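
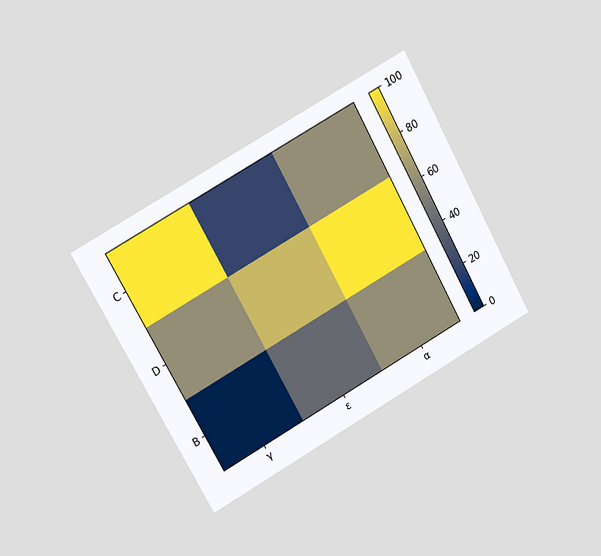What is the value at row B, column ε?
The chart is tilted about 29° counter-clockwise and viewed slightly from the left. Matching cell (B, ε) against the colorbar gives 40.

40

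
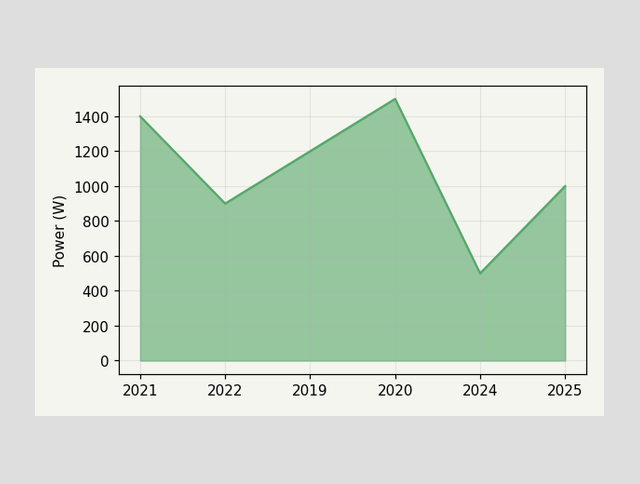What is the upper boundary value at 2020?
At 2020 the upper boundary is at 1500W.

1500W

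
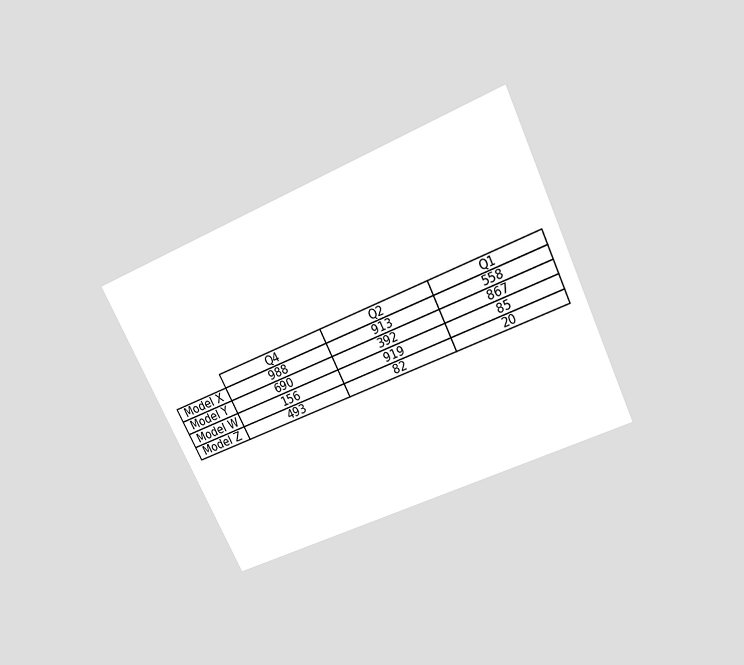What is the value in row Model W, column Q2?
919

The chart is tilted about 26° counter-clockwise and viewed slightly from above. The (Model W, Q2) cell reads 919.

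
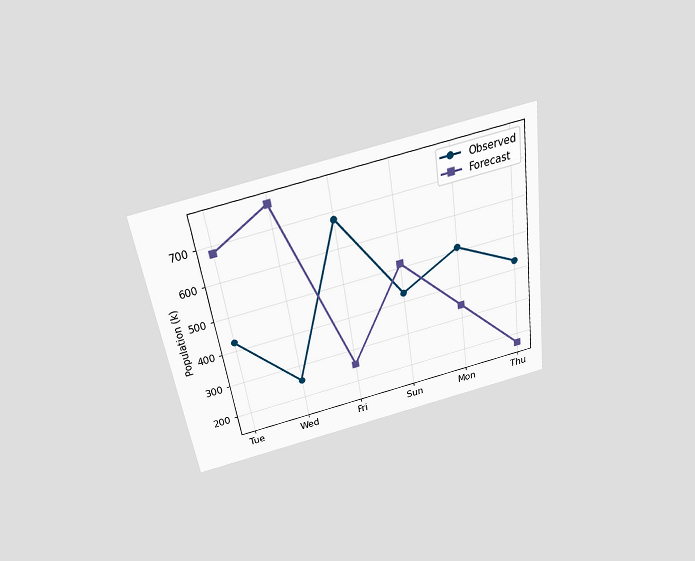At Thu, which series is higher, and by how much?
Observed, by 255k

The chart is tilted about 9° counter-clockwise and viewed slightly from above. At Thu, Observed sits above the other line by 255k.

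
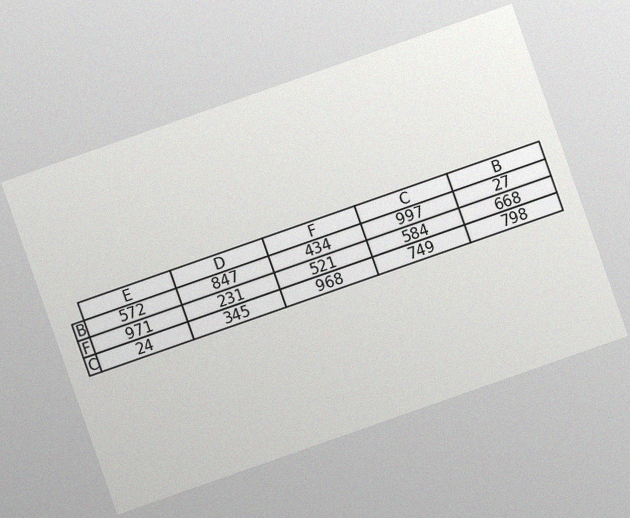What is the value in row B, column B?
The chart is tilted about 19° counter-clockwise, with some photo noise. The (B, B) cell reads 27.

27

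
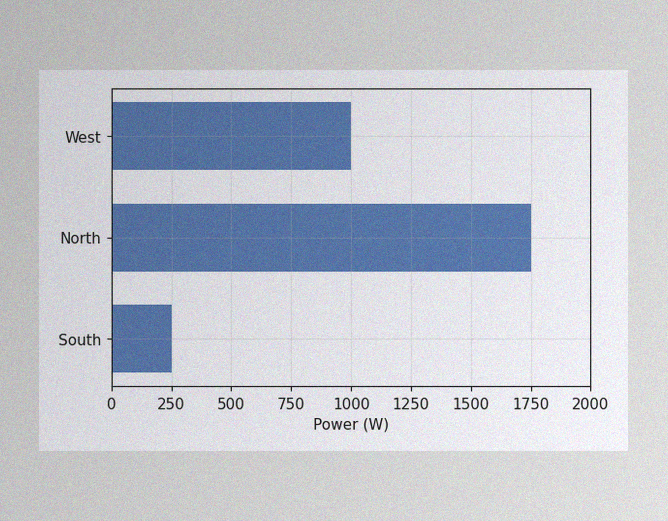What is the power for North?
The image has some photo noise and uneven lighting. Reading along the chart's x-axis, the North bar reaches 1750W.

1750W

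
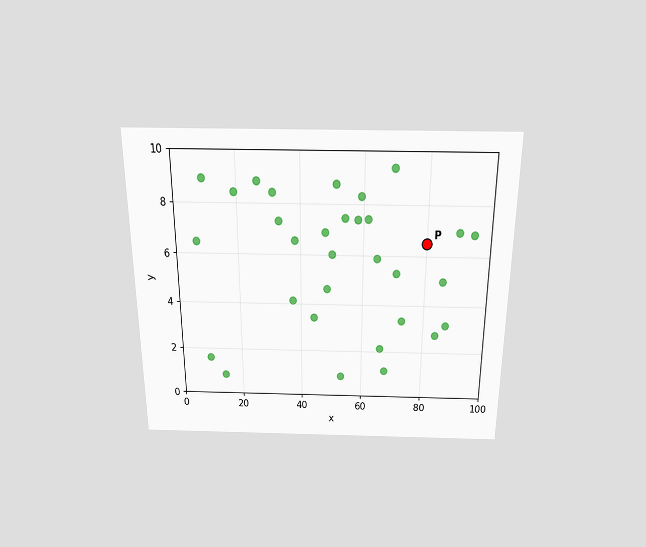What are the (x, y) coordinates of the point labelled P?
The chart is viewed slightly from above. Following the gridlines from P to each axis, P sits at (80, 6.5).

(80, 6.5)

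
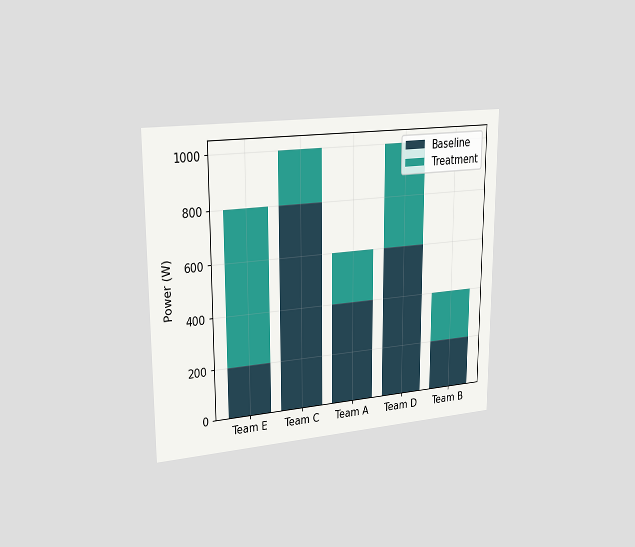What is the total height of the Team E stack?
The chart is viewed slightly from the left. The Team E stack's top reaches 800W on the y-axis.

800W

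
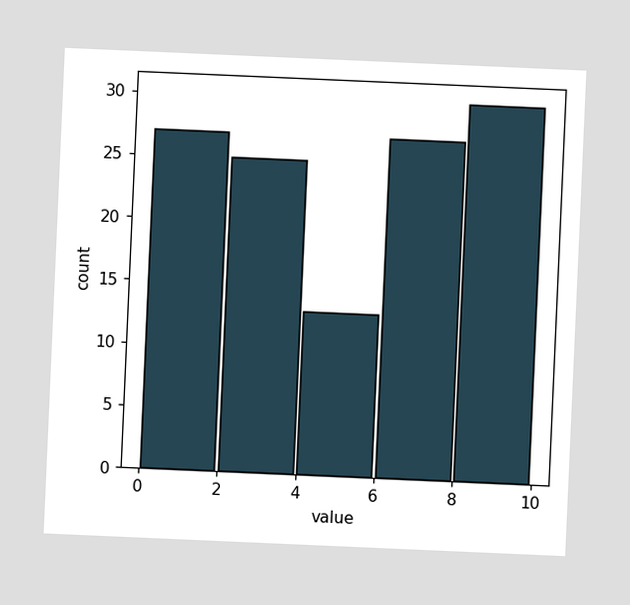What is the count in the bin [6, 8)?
27

The chart is tilted about 3° clockwise. The [6, 8) bin has height 27.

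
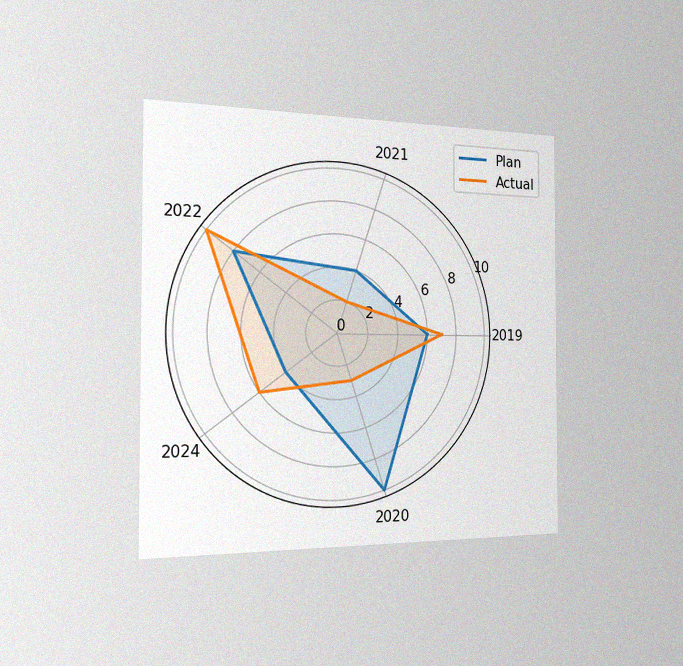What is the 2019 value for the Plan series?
6

The chart is viewed slightly from the left, with some photo noise. On the 2019 axis, Plan reaches 6.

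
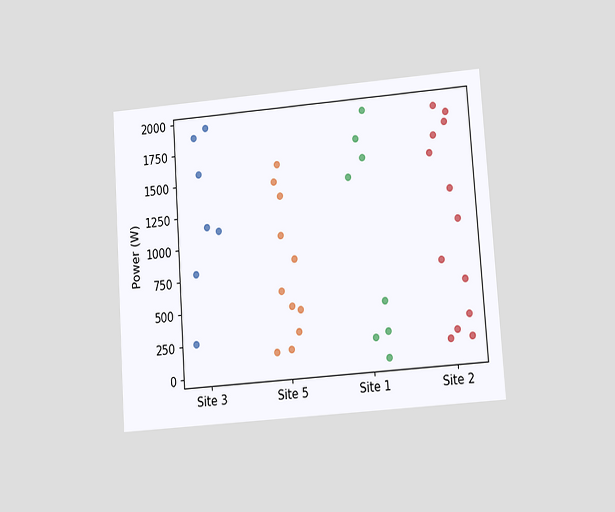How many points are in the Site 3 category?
The chart is tilted about 4° counter-clockwise and viewed at a slight angle. Counting the markers in the Site 3 column gives 7.

7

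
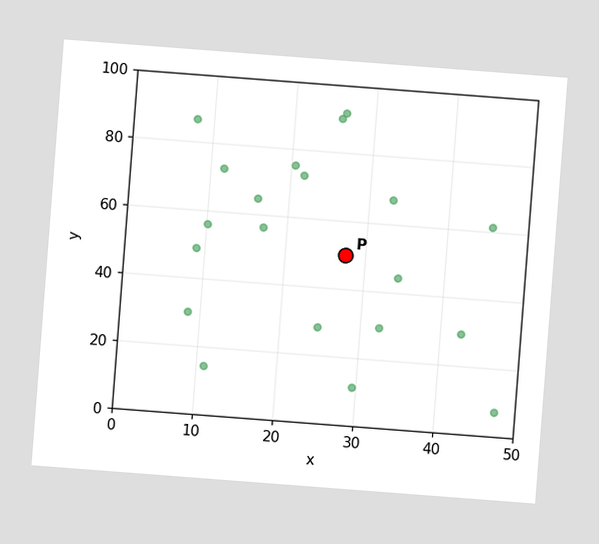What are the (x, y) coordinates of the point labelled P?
(27.5, 50)

The chart is tilted about 4° clockwise. Following the gridlines from P to each axis, P sits at (27.5, 50).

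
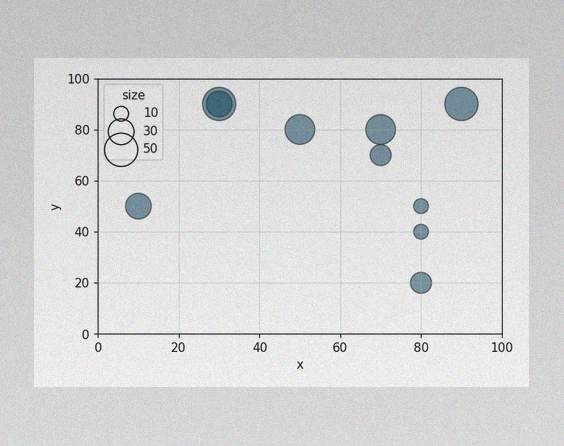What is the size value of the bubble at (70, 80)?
The image has some photo noise and uneven lighting. Matching the bubble at (70, 80) against the size legend gives 40.

40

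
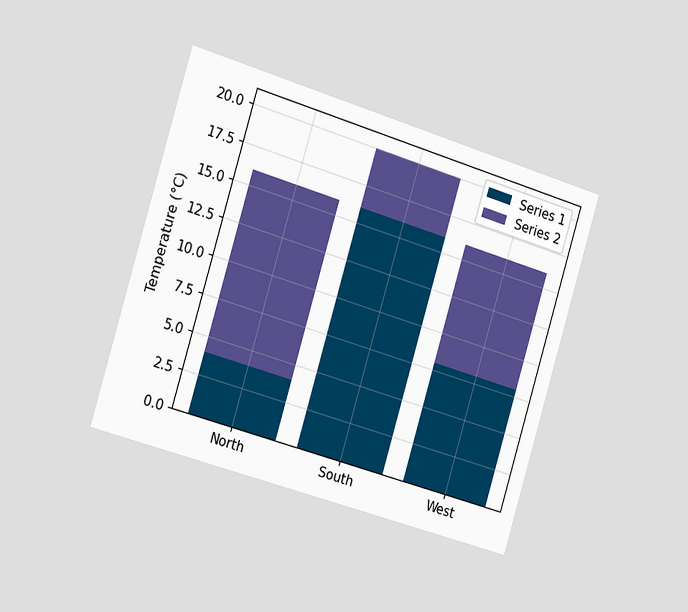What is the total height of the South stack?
The chart is tilted about 17° clockwise and viewed slightly from the left. The South stack's top reaches 20°C on the y-axis.

20°C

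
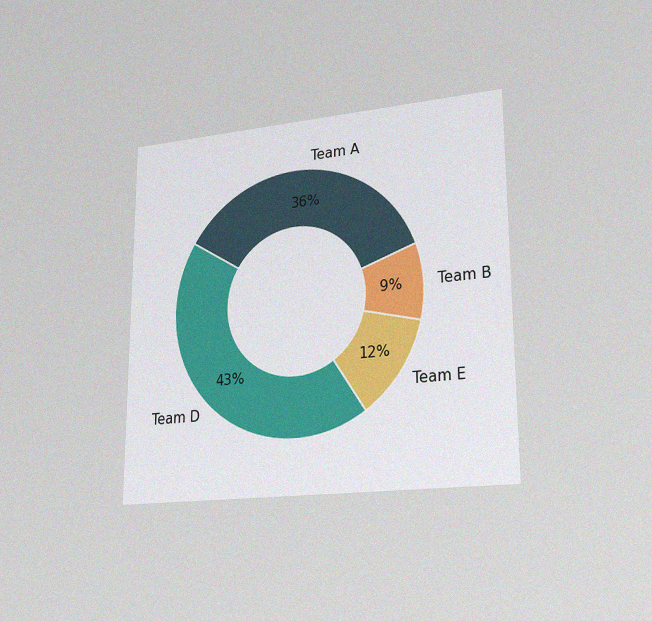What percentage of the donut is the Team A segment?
36%

The chart is viewed slightly from the right, with some photo noise. The Team A segment takes up 36% of the ring.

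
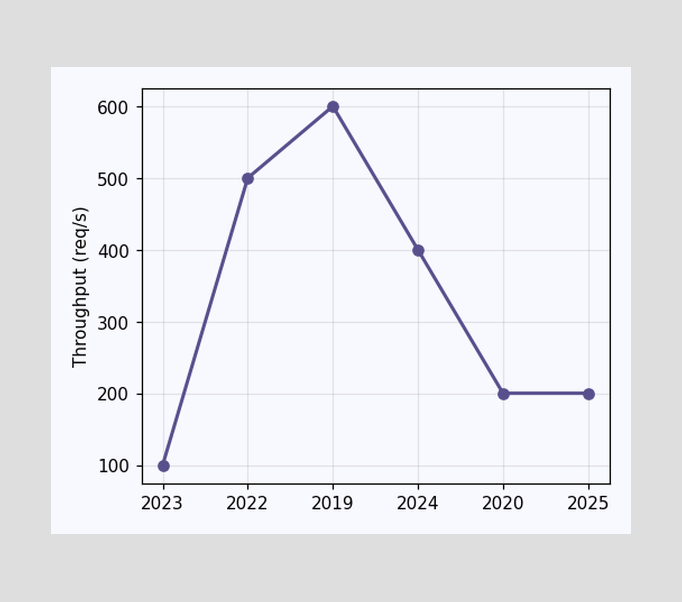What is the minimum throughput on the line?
The lowest point is at 2023, and reading across to the y-axis gives 100req/s.

100req/s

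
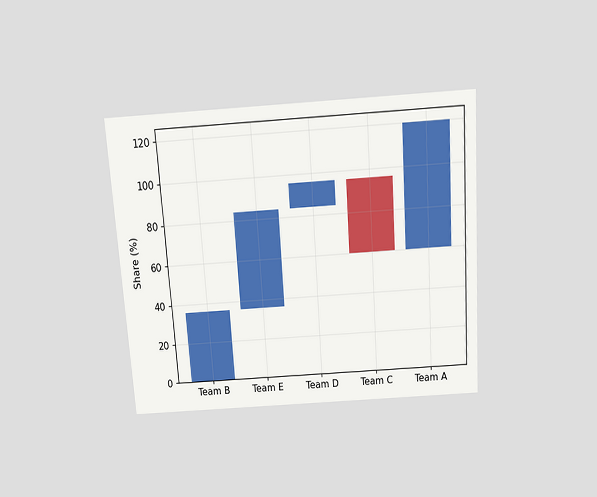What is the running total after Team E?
84%

The chart is tilted about 4° counter-clockwise and viewed slightly from above. After Team E the running total reaches 84%.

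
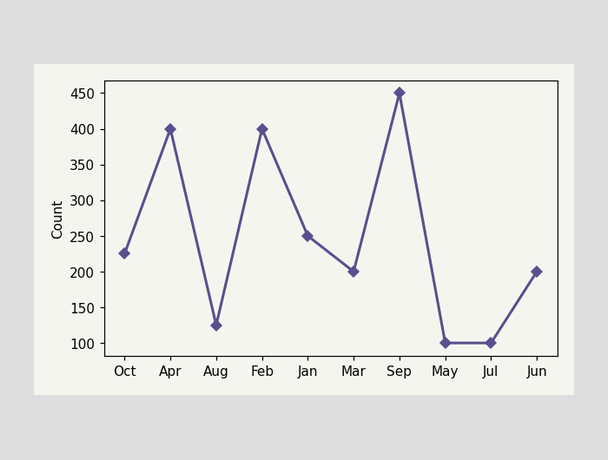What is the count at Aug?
At Aug, the line is at 125.

125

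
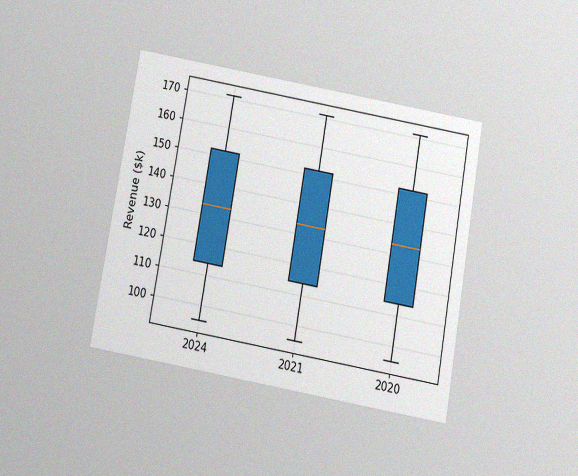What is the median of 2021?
The chart is tilted about 10° clockwise and viewed slightly from below, with some photo noise. The median line in the 2021 box sits at $133k.

$133k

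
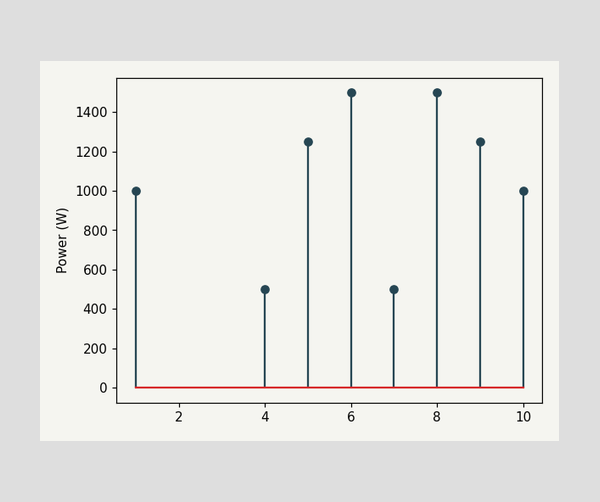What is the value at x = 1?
The stem at x=1 reaches 1000W.

1000W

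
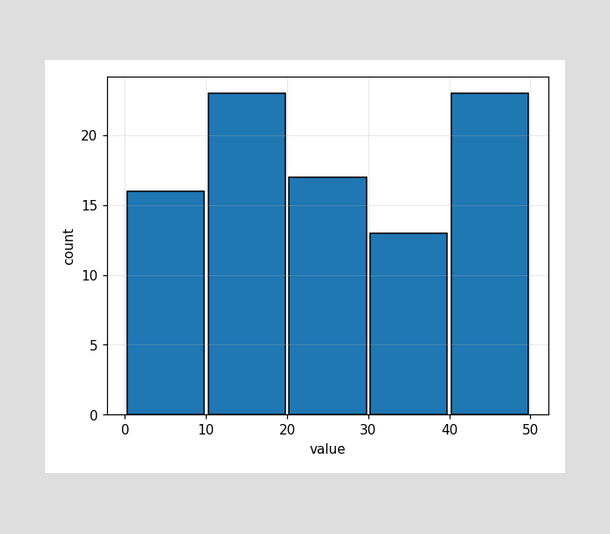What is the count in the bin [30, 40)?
13

The [30, 40) bin has height 13.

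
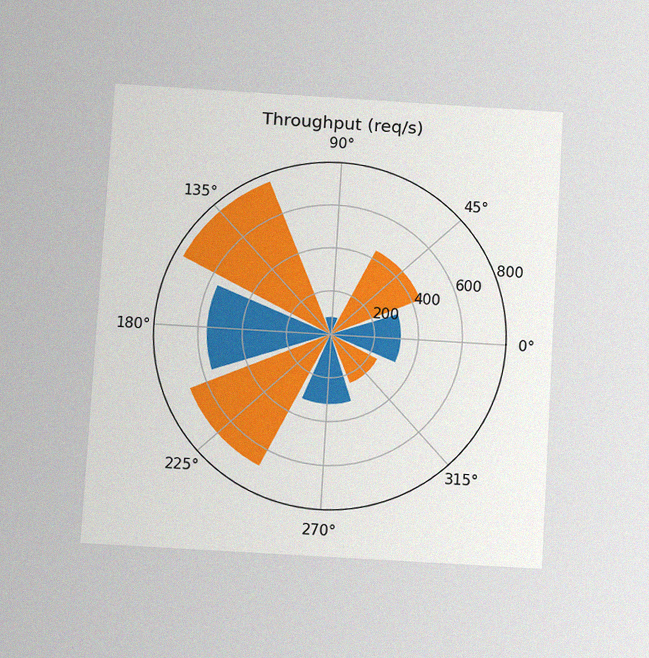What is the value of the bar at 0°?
320req/s

The chart is tilted about 3° clockwise and viewed at a slight angle, with some photo noise. The bar at 0° reaches 320req/s on the radial axis.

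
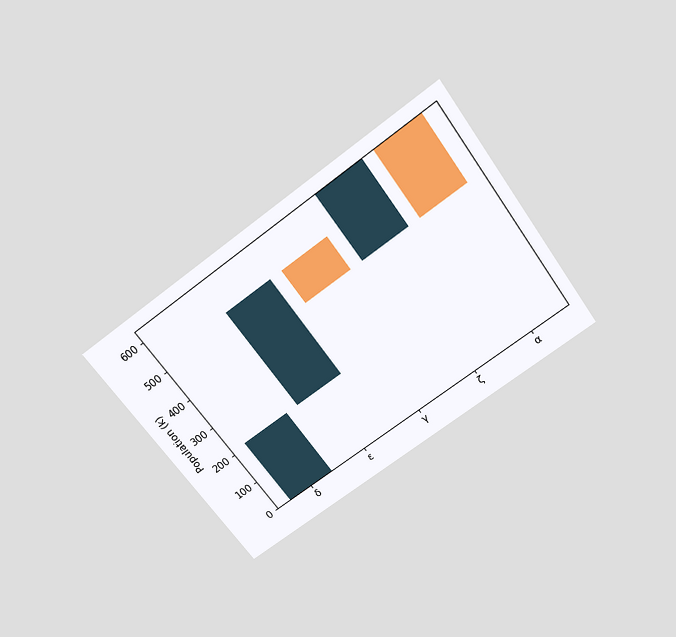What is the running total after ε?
530k

The chart is tilted about 36° counter-clockwise and viewed slightly from above. After ε the running total reaches 530k.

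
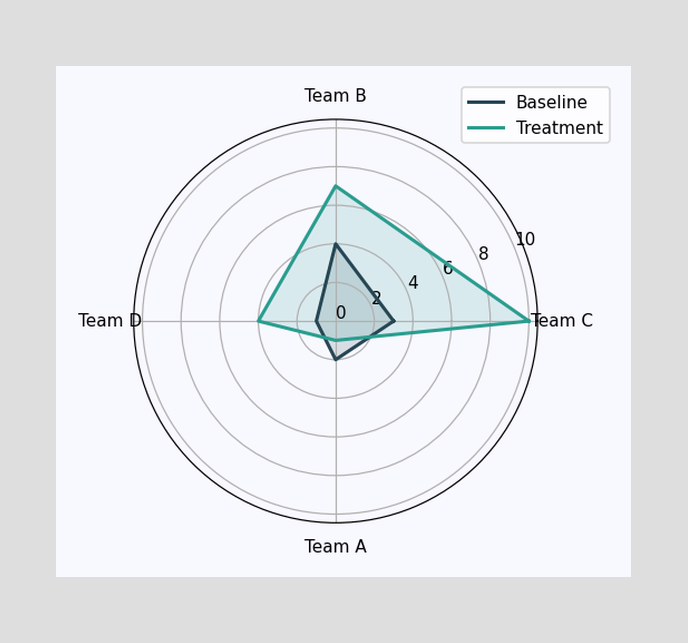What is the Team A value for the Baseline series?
2

On the Team A axis, Baseline reaches 2.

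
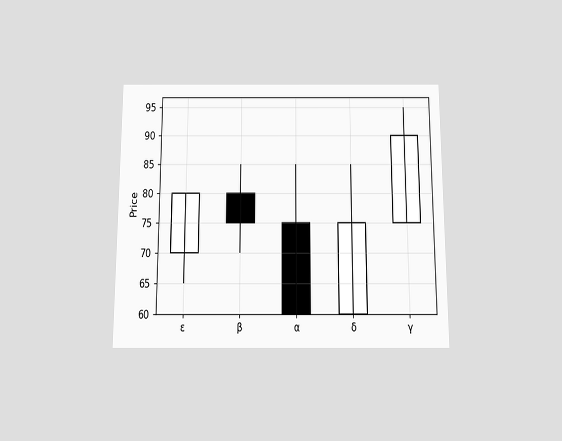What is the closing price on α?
60

The chart is viewed slightly from below. The α candle closes at 60.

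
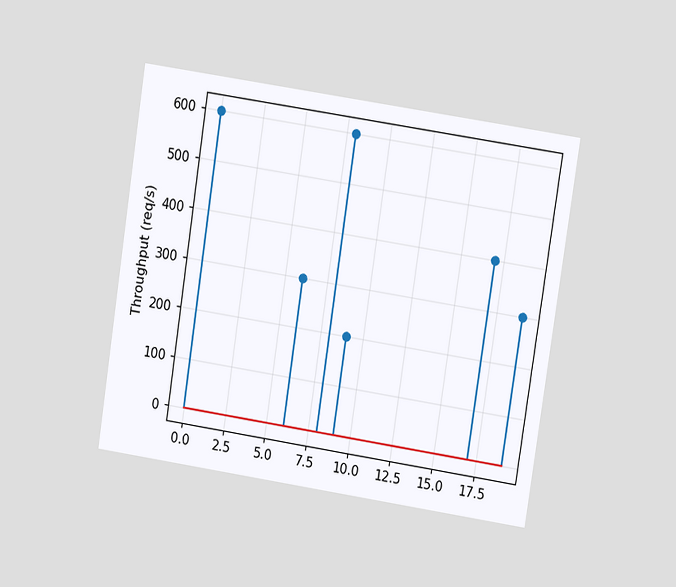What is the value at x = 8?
The chart is tilted about 9° clockwise and viewed at a slight angle. The stem at x=8 reaches 600req/s.

600req/s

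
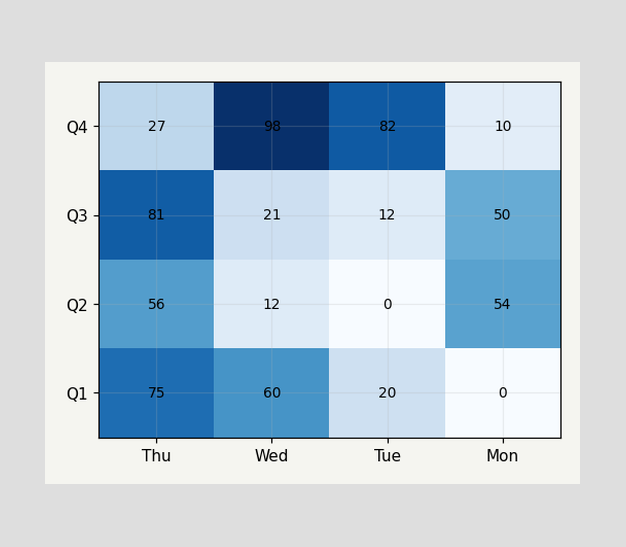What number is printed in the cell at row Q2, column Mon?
54

The (Q2, Mon) cell reads 54.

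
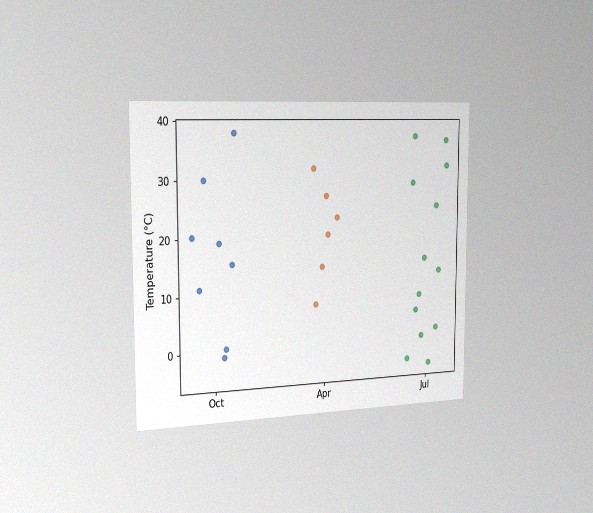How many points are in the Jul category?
The chart is viewed slightly from the left, with some photo noise. Counting the markers in the Jul column gives 13.

13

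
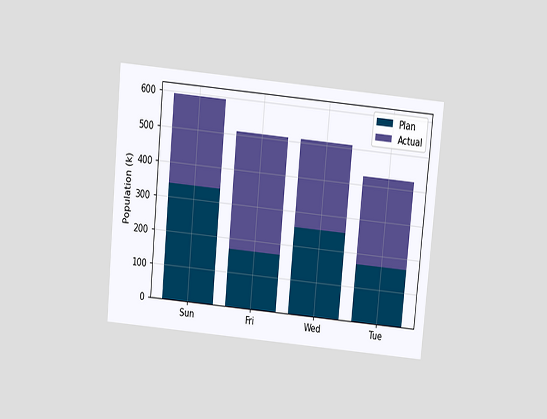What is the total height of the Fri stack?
510k

The chart is tilted about 5° clockwise and viewed slightly from above. The Fri stack's top reaches 510k on the y-axis.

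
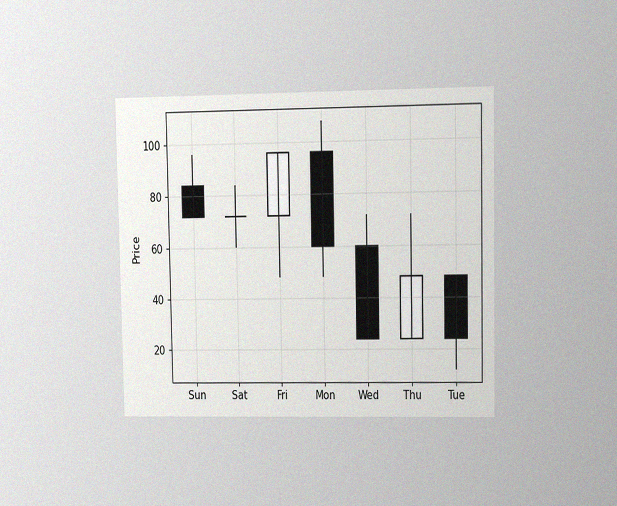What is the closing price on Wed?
The chart is viewed at a slight angle, with some photo noise. The Wed candle closes at 24.

24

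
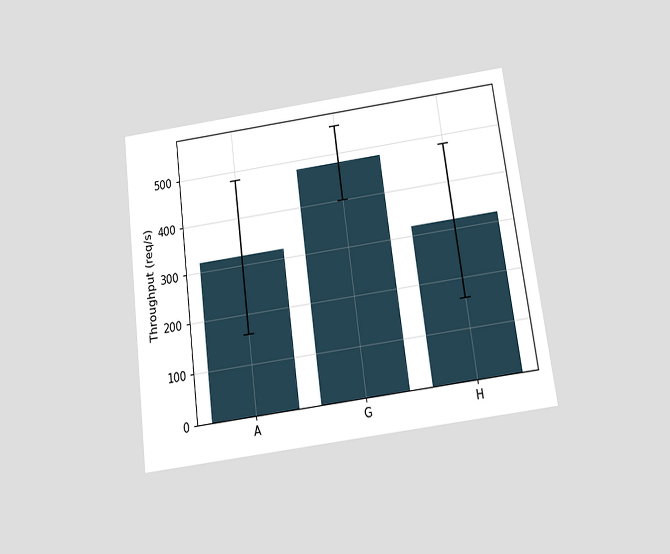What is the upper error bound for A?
480req/s

The chart is tilted about 8° counter-clockwise and viewed slightly from below. The A bar's upper whisker reaches 480req/s.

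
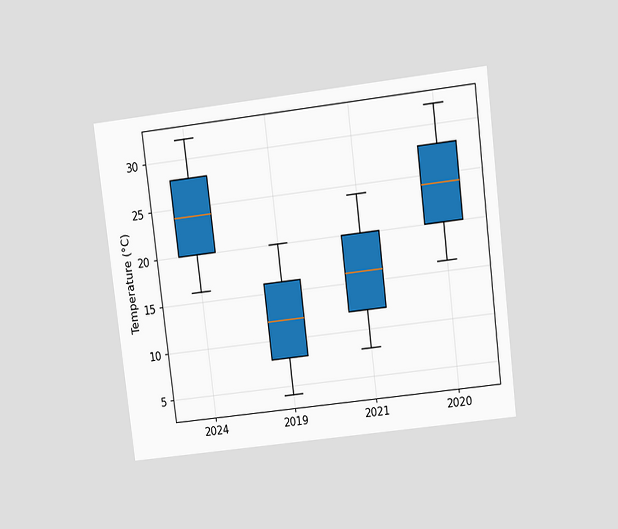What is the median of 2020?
24°C

The chart is tilted about 7° counter-clockwise and viewed at a slight angle. The median line in the 2020 box sits at 24°C.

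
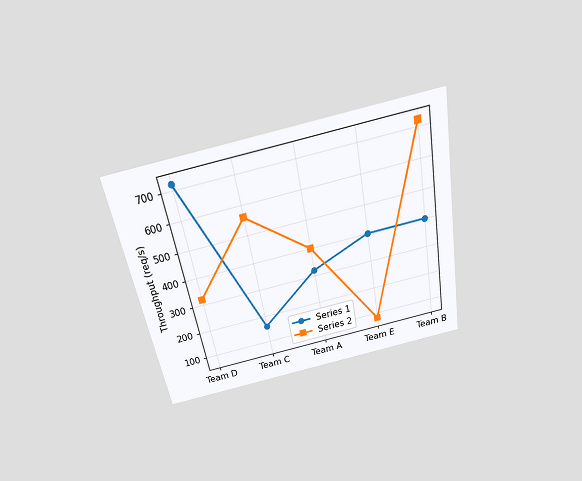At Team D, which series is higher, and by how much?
The chart is tilted about 11° counter-clockwise and viewed slightly from above. At Team D, Series 1 sits above the other line by 400req/s.

Series 1, by 400req/s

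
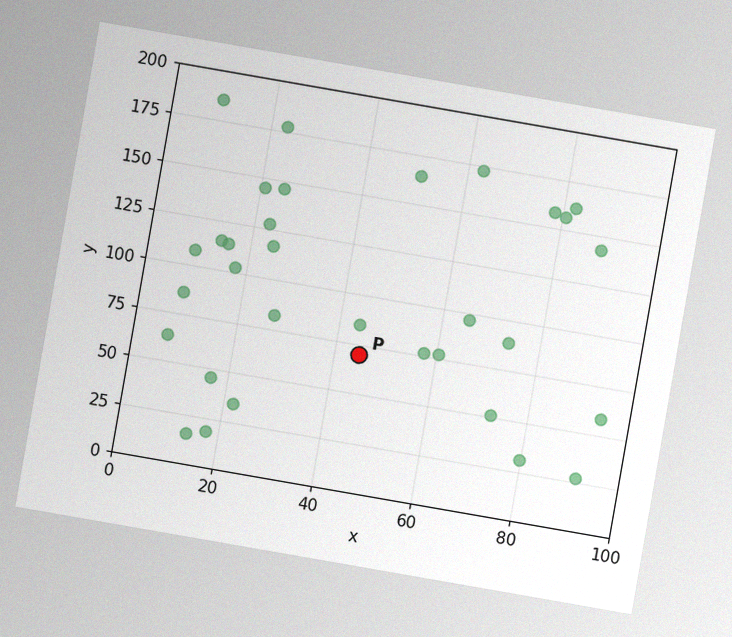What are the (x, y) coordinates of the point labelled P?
(45, 70)

The chart is tilted about 10° clockwise, with some photo noise. Following the gridlines from P to each axis, P sits at (45, 70).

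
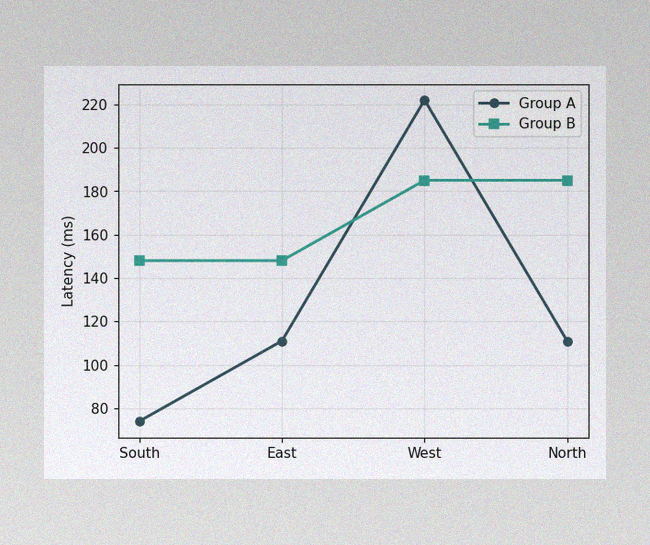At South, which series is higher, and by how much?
The image has some photo noise and uneven lighting. At South, Group B sits above the other line by 74ms.

Group B, by 74ms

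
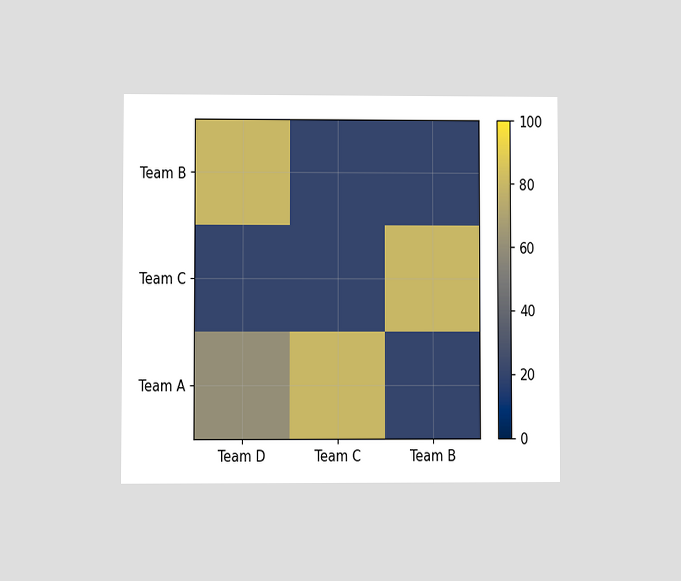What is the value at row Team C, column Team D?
20

The chart is viewed at a slight angle. Matching cell (Team C, Team D) against the colorbar gives 20.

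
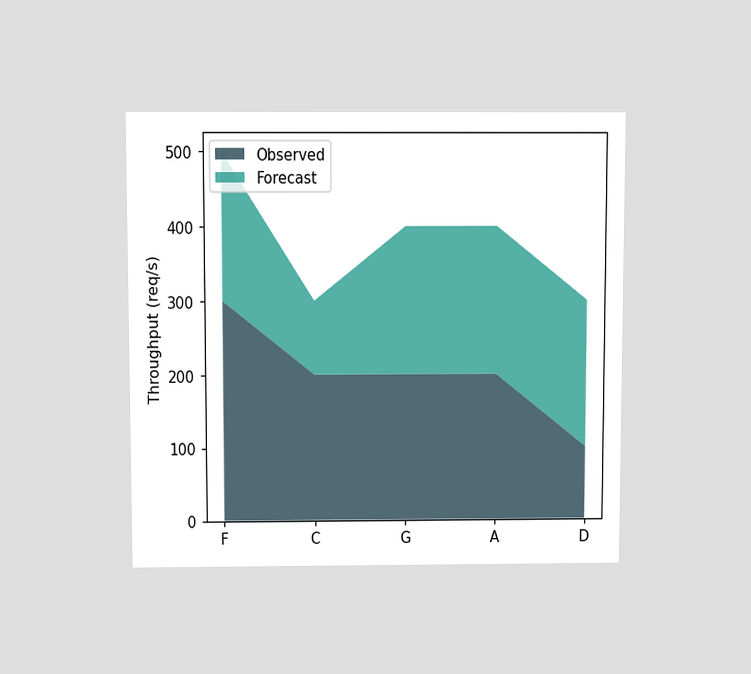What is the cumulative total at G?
The chart is viewed slightly from above. The stacked total at G reaches 400req/s.

400req/s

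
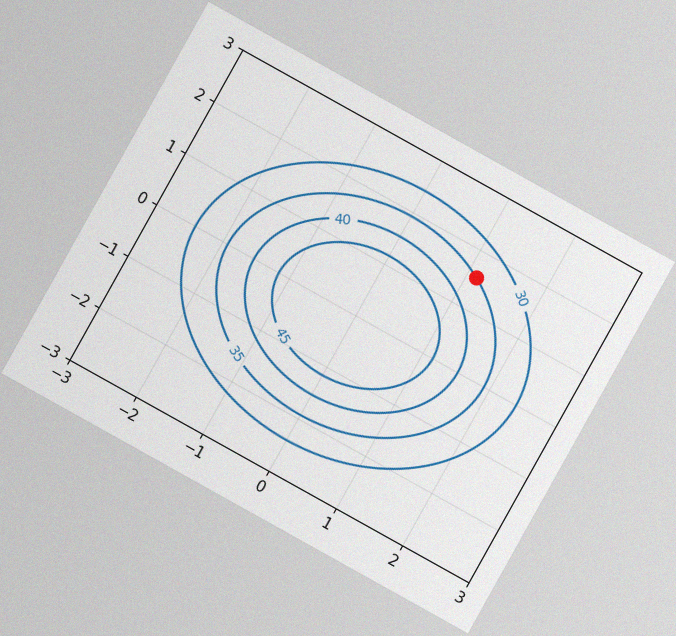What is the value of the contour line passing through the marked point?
35

The chart is tilted about 29° clockwise, with some photo noise. The marked point sits on the contour labelled 35.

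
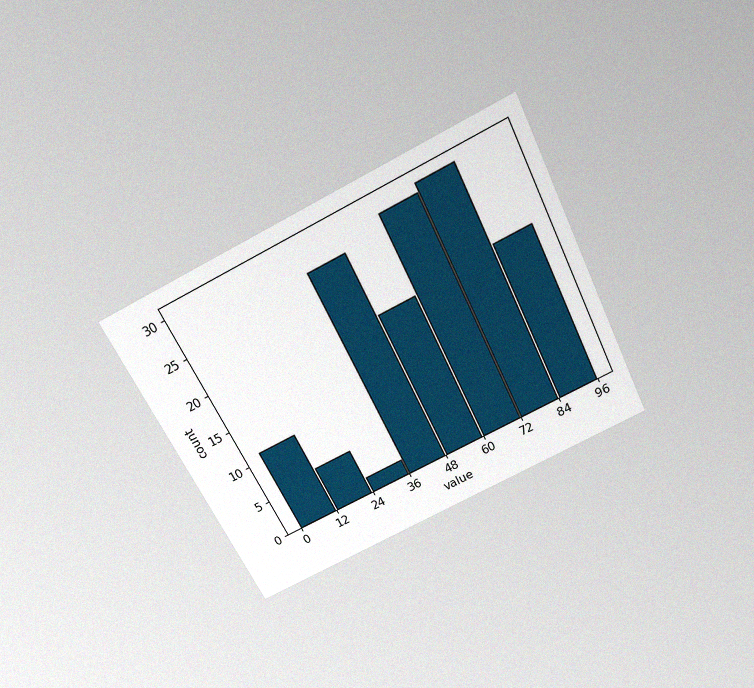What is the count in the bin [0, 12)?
The chart is tilted about 27° counter-clockwise and viewed slightly from above, with some photo noise. The [0, 12) bin has height 11.

11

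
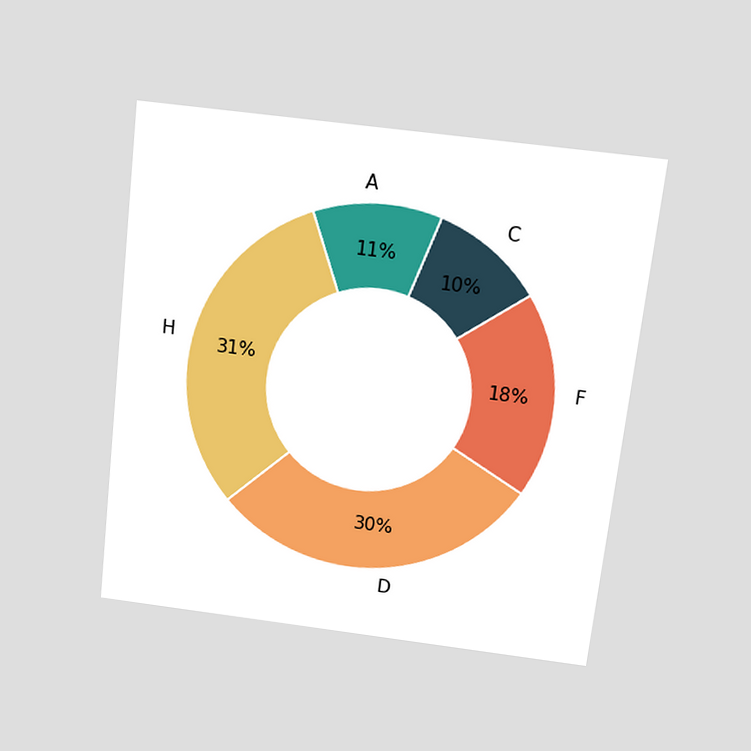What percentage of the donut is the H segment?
The chart is tilted about 7° clockwise and viewed slightly from above. The H segment takes up 31% of the ring.

31%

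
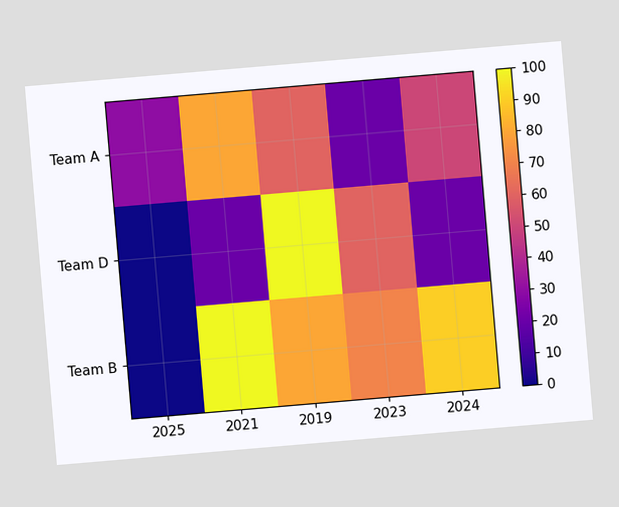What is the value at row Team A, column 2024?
50

The chart is tilted about 5° counter-clockwise. Matching cell (Team A, 2024) against the colorbar gives 50.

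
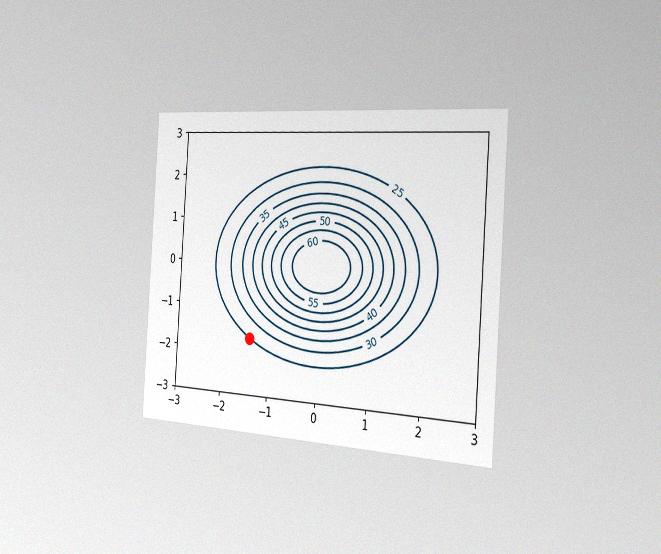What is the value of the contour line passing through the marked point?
25

The chart is tilted about 4° clockwise and viewed slightly from the right, with some photo noise. The marked point sits on the contour labelled 25.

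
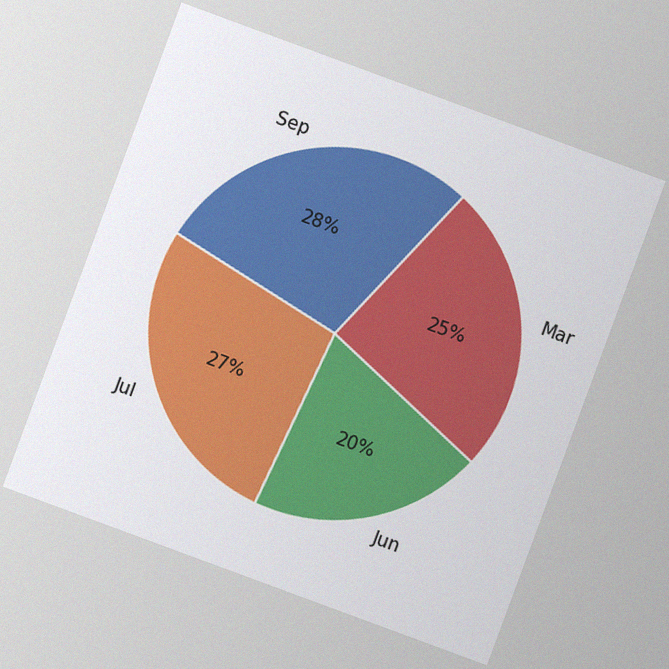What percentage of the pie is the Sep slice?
28%

The chart is tilted about 20° clockwise, with some photo noise. The Sep slice takes up 28% of the pie.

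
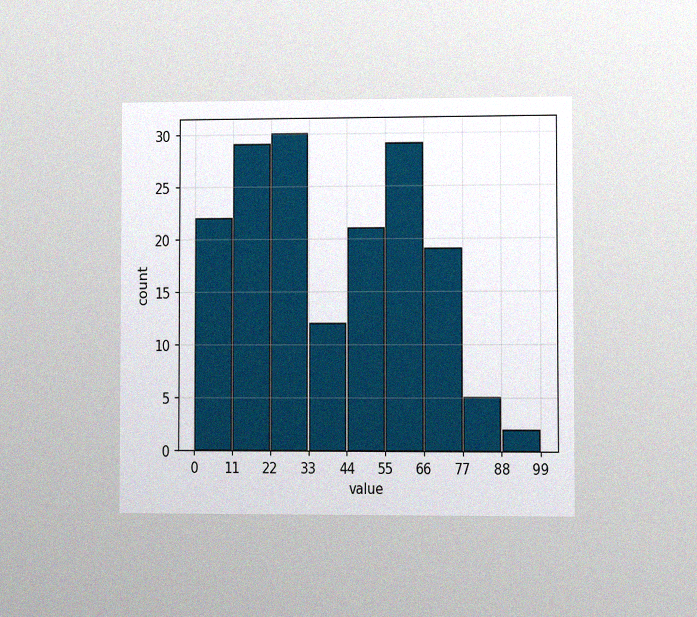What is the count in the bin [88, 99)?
The chart is viewed at a slight angle, with some photo noise. The [88, 99) bin has height 2.

2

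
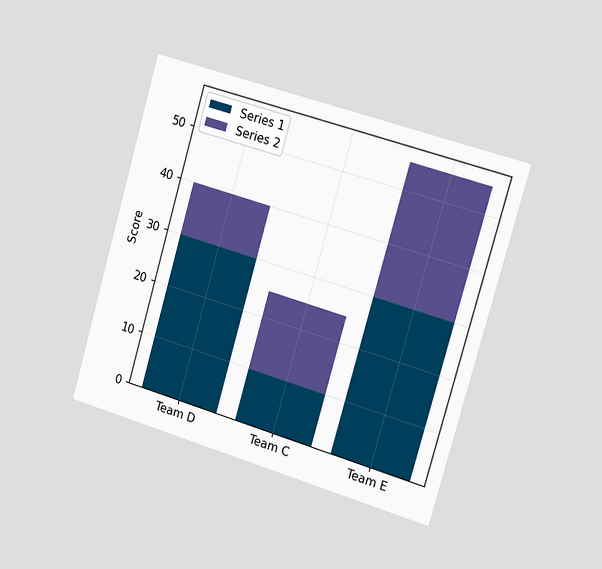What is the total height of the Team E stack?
55

The chart is tilted about 16° clockwise and viewed slightly from the right. The Team E stack's top reaches 55 on the y-axis.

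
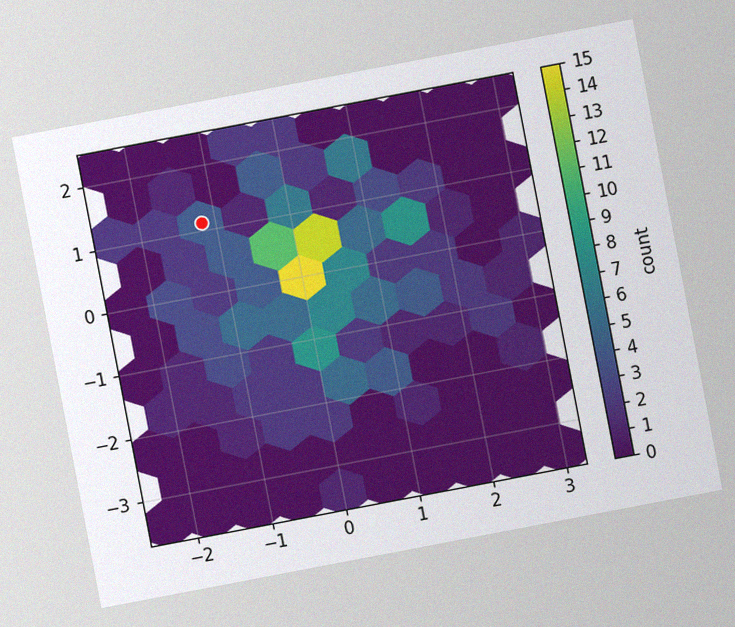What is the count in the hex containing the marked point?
The chart is tilted about 11° counter-clockwise, with some photo noise. The marked hex reads 4 on the colorbar.

4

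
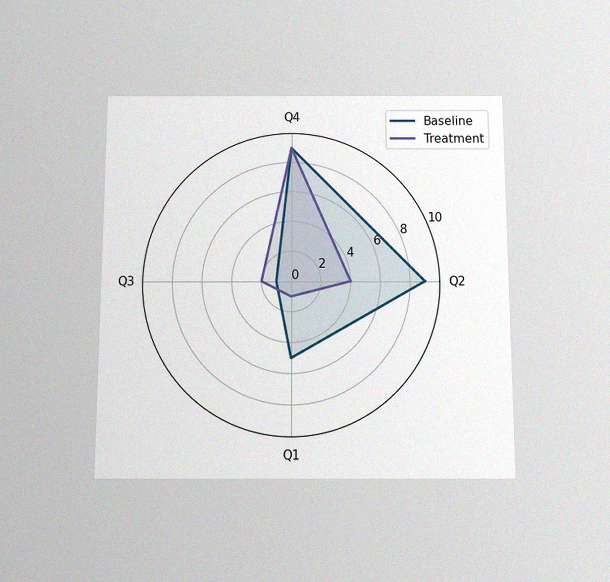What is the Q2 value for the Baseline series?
9

The chart is viewed slightly from below, with some photo noise. On the Q2 axis, Baseline reaches 9.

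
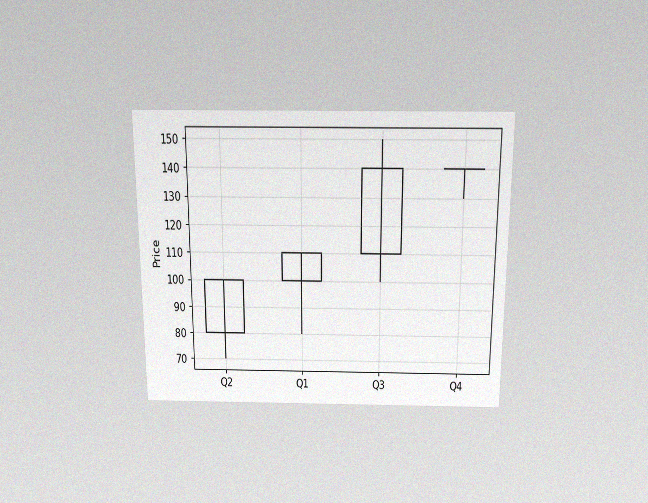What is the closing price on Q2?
The chart is viewed slightly from above, with some photo noise. The Q2 candle closes at 100.

100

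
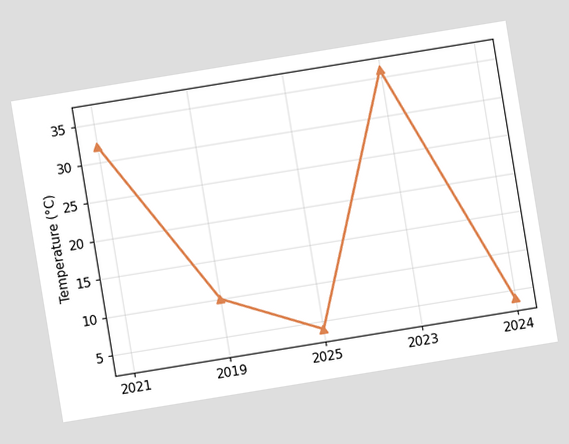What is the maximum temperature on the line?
The chart is tilted about 9° counter-clockwise. The highest point is at 2023, and reading across to the y-axis gives 36°C.

36°C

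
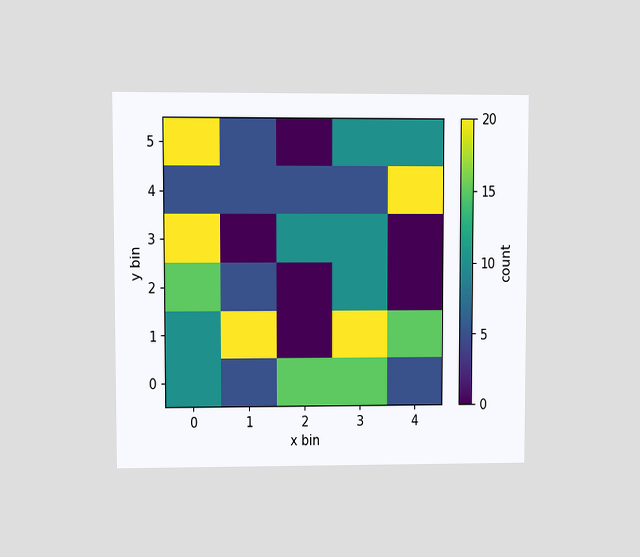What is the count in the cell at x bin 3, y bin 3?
10

The chart is viewed at a slight angle. Matching the cell (3, 3) against the colorbar gives 10.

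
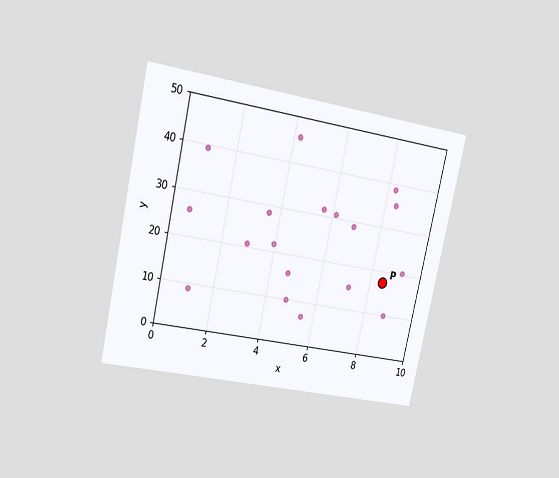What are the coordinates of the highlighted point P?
(8.5, 17.5)

The chart is tilted about 12° clockwise and viewed at a slight angle. Following the gridlines from P to each axis, P sits at (8.5, 17.5).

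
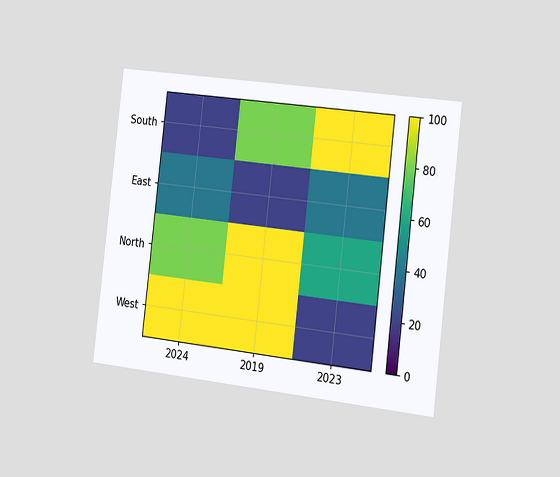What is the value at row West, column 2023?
20

The chart is tilted about 7° clockwise and viewed slightly from the right. Matching cell (West, 2023) against the colorbar gives 20.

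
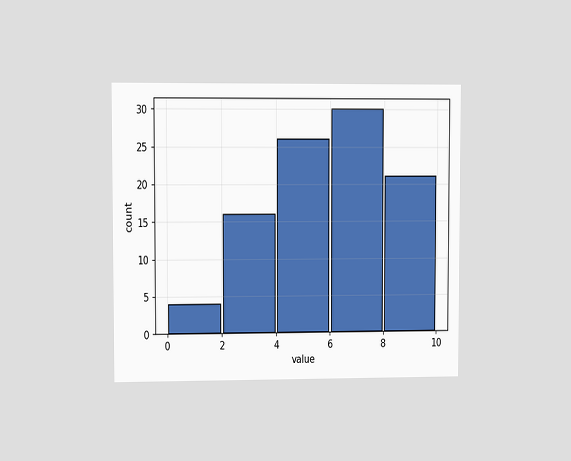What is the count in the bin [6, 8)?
30

The chart is viewed at a slight angle. The [6, 8) bin has height 30.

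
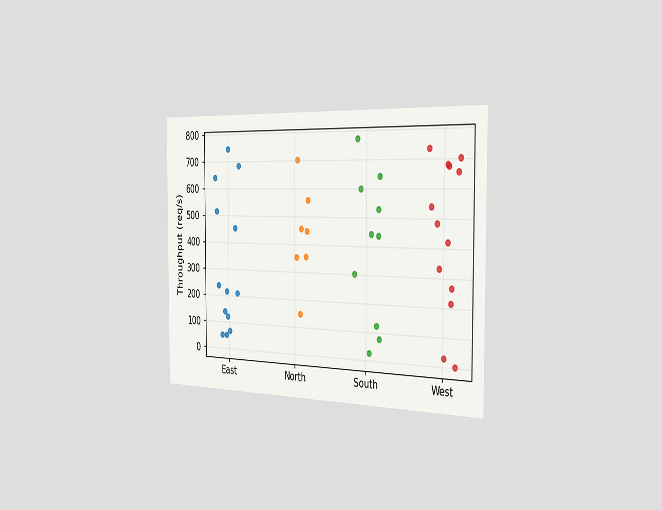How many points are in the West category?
13

The chart is viewed slightly from the right. Counting the markers in the West column gives 13.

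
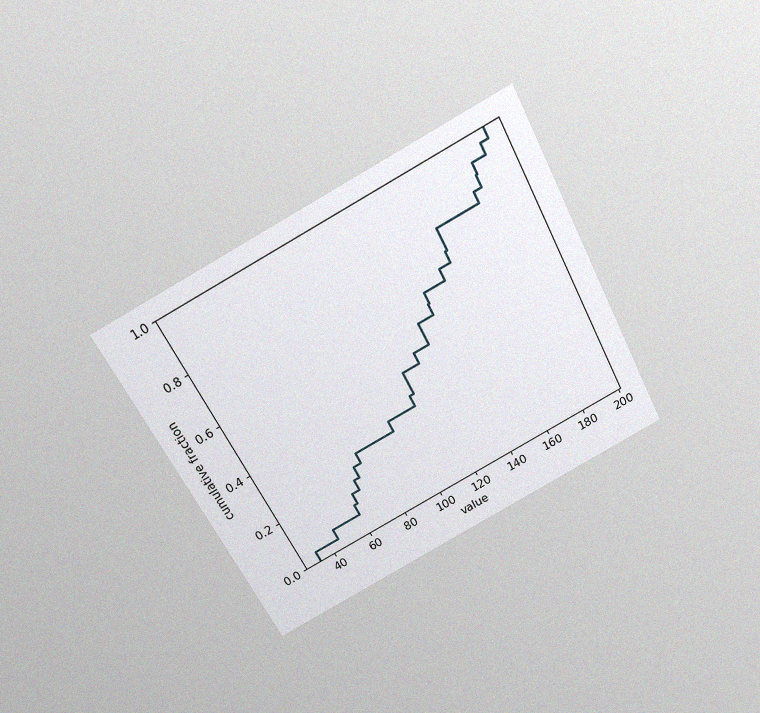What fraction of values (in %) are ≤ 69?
The chart is tilted about 28° counter-clockwise and viewed slightly from above, with some photo noise. At x=69 the ECDF step is at 24%.

24%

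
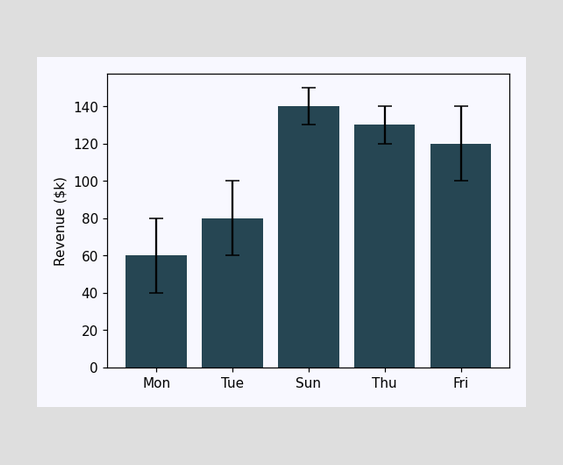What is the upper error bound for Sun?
$150k

The Sun bar's upper whisker reaches $150k.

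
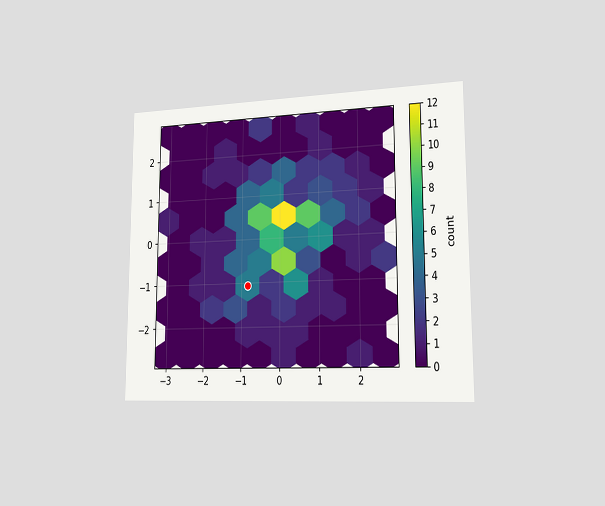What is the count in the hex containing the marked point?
5

The chart is viewed slightly from the right. The marked hex reads 5 on the colorbar.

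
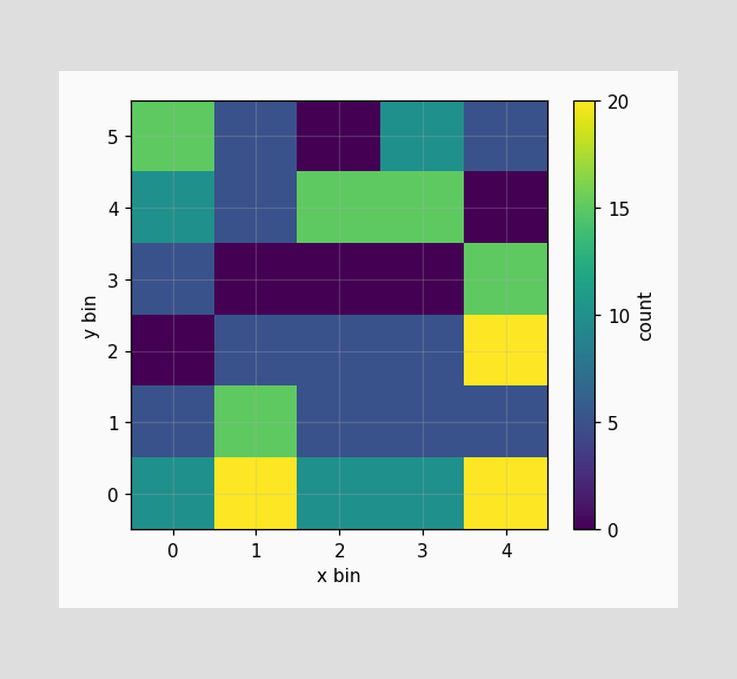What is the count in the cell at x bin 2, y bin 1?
5

Matching the cell (2, 1) against the colorbar gives 5.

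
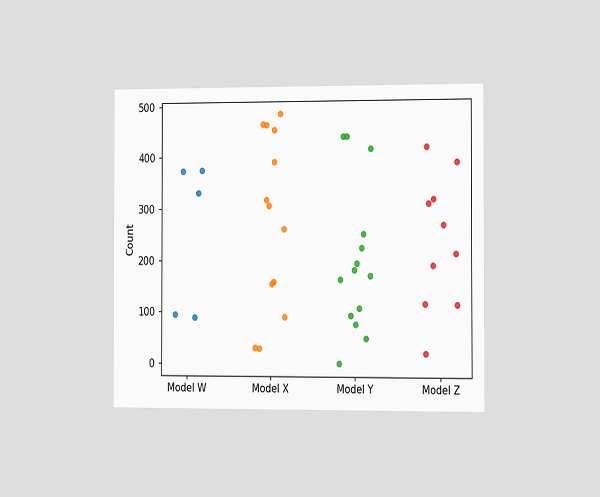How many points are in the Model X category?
13

The chart is viewed slightly from the right. Counting the markers in the Model X column gives 13.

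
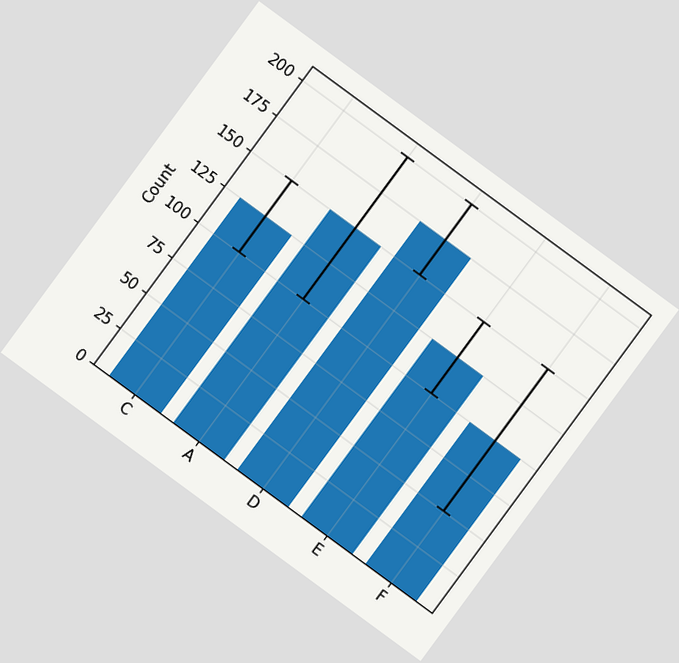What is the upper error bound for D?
The chart is tilted about 36° clockwise. The D bar's upper whisker reaches 200.

200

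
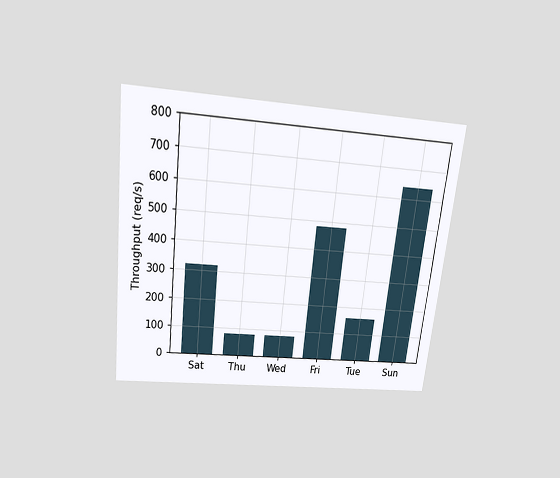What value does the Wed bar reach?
80req/s

The chart is tilted about 6° clockwise and viewed slightly from above. Reading along the chart's y-axis, the Wed bar reaches 80req/s.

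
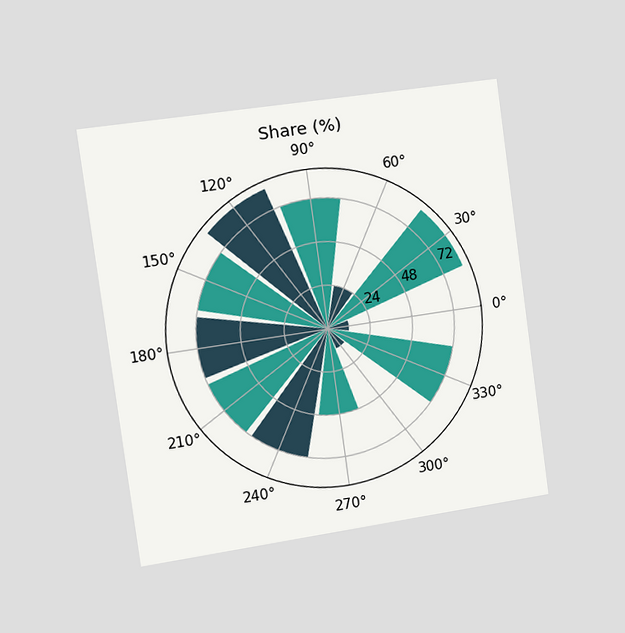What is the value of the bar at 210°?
72%

The chart is tilted about 8° counter-clockwise and viewed slightly from the left. The bar at 210° reaches 72% on the radial axis.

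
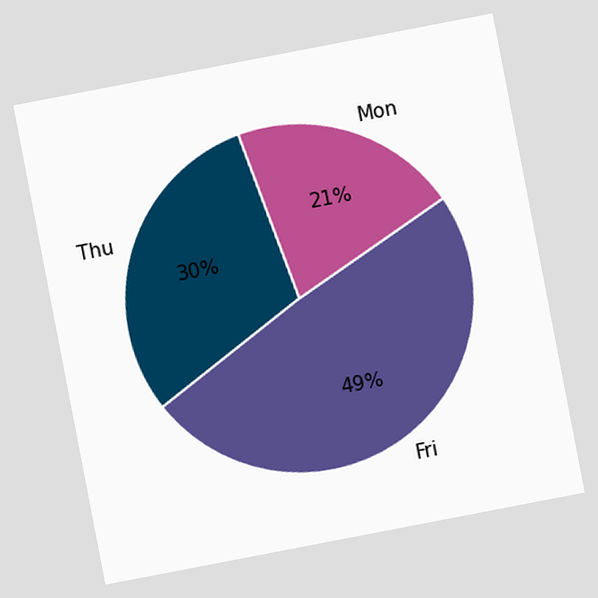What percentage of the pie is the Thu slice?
The chart is tilted about 11° counter-clockwise. The Thu slice takes up 30% of the pie.

30%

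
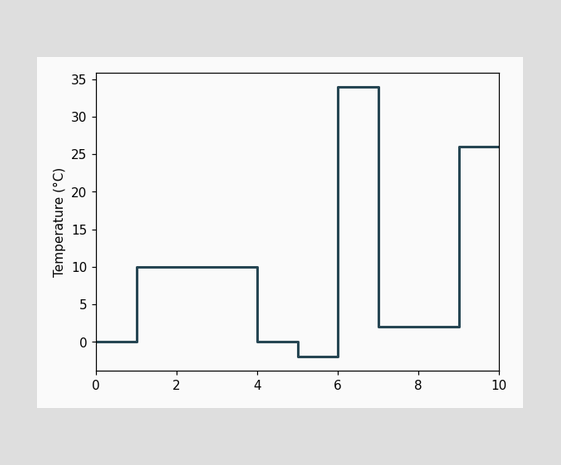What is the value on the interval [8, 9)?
On [8, 9) the step sits at 2°C.

2°C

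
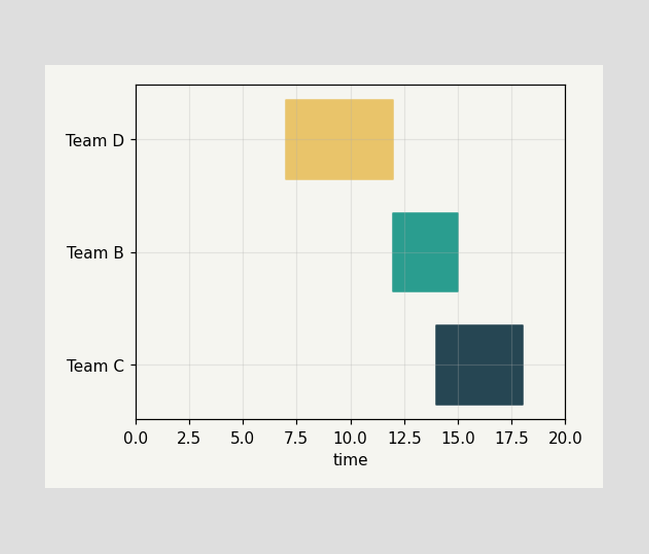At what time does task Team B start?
12

The Team B bar begins at t=12.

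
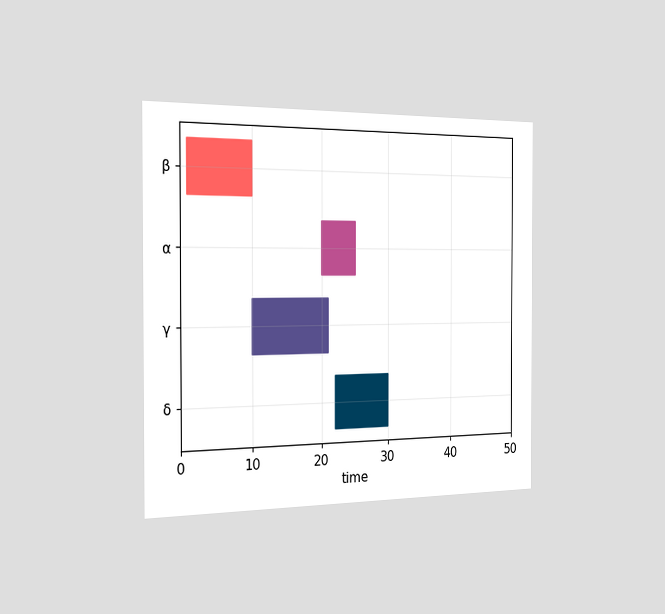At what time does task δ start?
The chart is viewed slightly from the left. The δ bar begins at t=22.

22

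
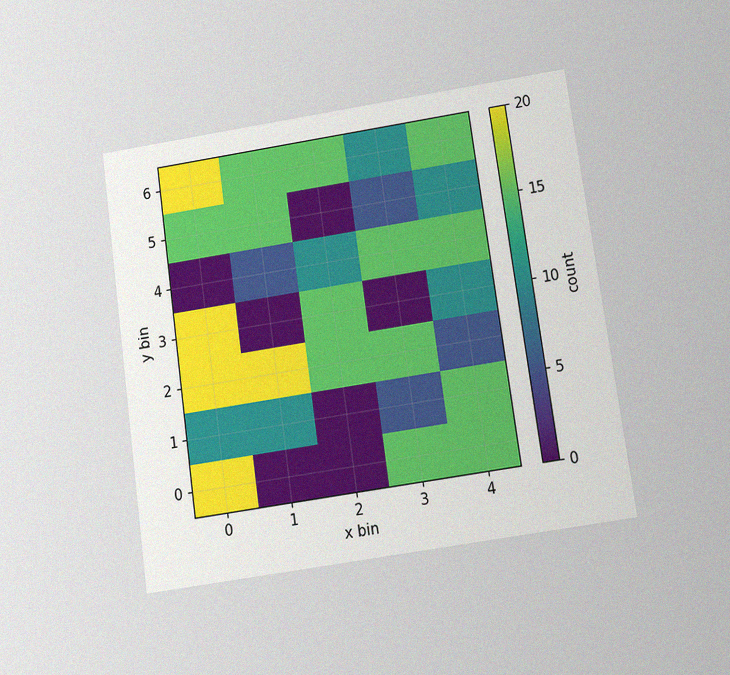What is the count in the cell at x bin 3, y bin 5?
The chart is tilted about 8° counter-clockwise and viewed slightly from below, with some photo noise. Matching the cell (3, 5) against the colorbar gives 5.

5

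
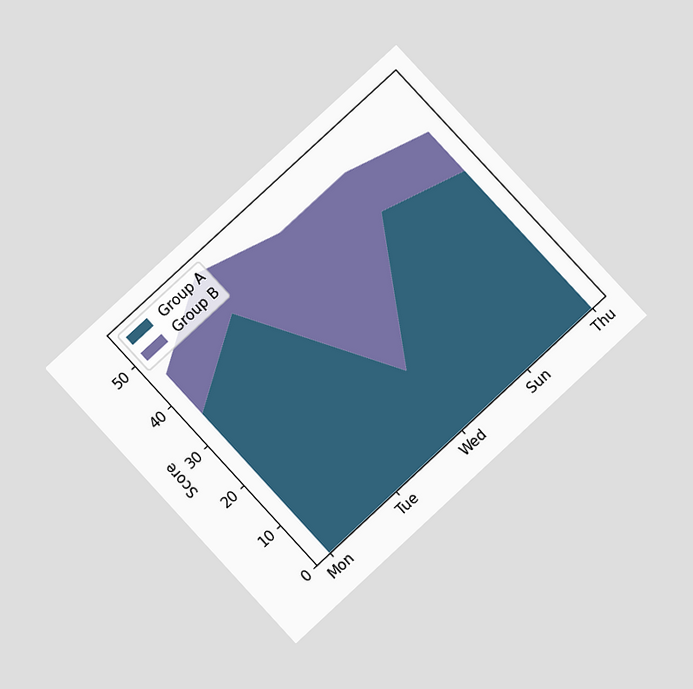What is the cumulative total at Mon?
The chart is tilted about 43° counter-clockwise and viewed slightly from below. The stacked total at Mon reaches 45.

45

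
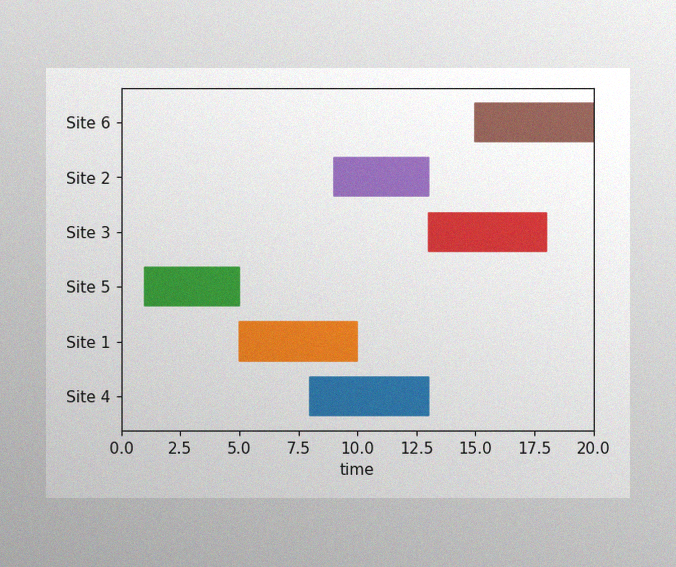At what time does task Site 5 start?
The image has some photo noise and uneven lighting. The Site 5 bar begins at t=1.

1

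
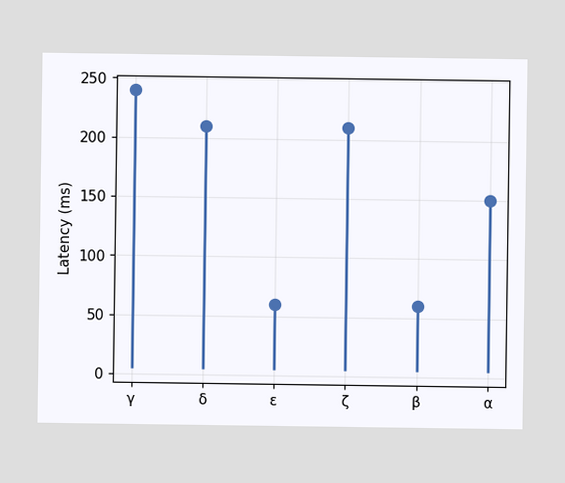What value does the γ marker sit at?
240ms

The γ marker sits at 240ms.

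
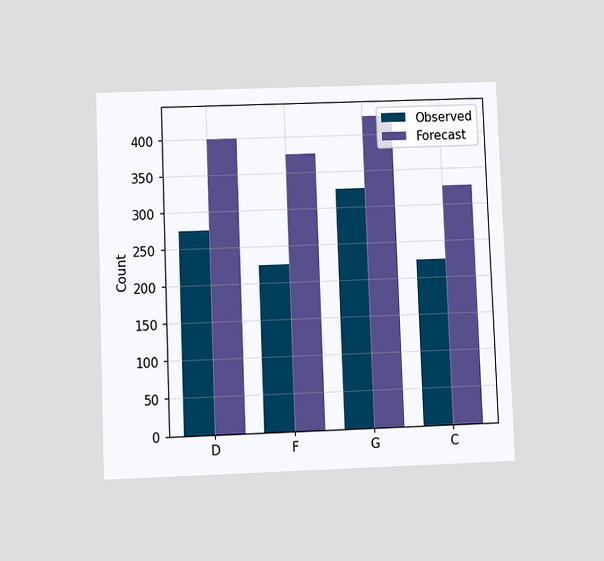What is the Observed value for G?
The chart is tilted about 2° counter-clockwise and viewed at a slight angle. The Observed bar at G reaches 325 on the y-axis.

325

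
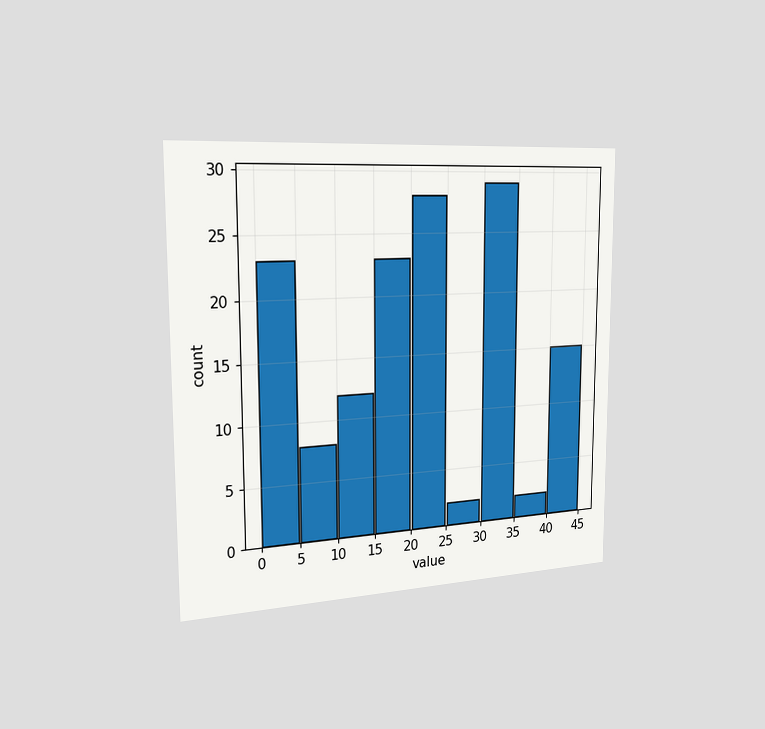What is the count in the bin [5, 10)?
The chart is viewed slightly from the left. The [5, 10) bin has height 8.

8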